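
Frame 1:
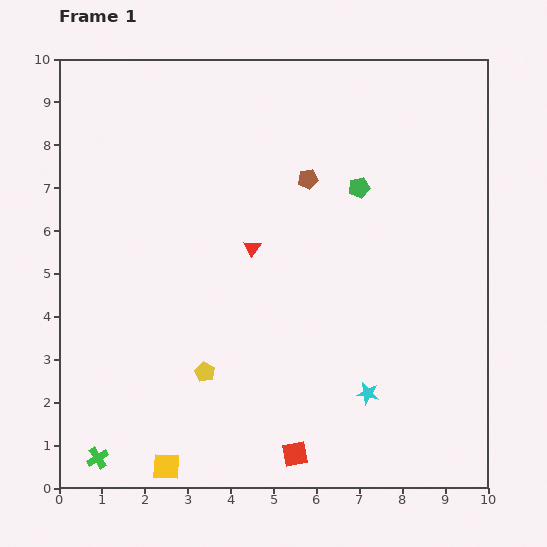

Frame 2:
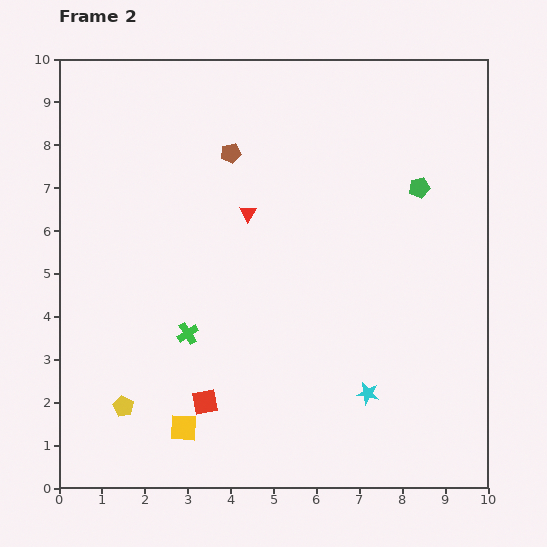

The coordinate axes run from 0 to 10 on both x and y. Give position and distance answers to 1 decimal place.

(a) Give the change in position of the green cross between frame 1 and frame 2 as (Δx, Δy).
(2.1, 2.9)

The green cross was at (0.9, 0.7) in frame 1 and (3.0, 3.6) in frame 2.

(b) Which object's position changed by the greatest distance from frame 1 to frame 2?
the green cross

(moved 3.6; next 2.4)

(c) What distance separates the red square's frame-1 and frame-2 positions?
2.4

The red square moved from (5.5, 0.8) to (3.4, 2.0), a distance of √(2.1² + 1.2²) ≈ 2.4.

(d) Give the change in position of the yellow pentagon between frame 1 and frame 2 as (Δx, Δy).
(-1.9, -0.8)

The yellow pentagon was at (3.4, 2.7) in frame 1 and (1.5, 1.9) in frame 2.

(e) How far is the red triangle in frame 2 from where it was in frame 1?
0.8

The red triangle moved from (4.5, 5.6) to (4.4, 6.4), a distance of √(0.1² + 0.8²) ≈ 0.8.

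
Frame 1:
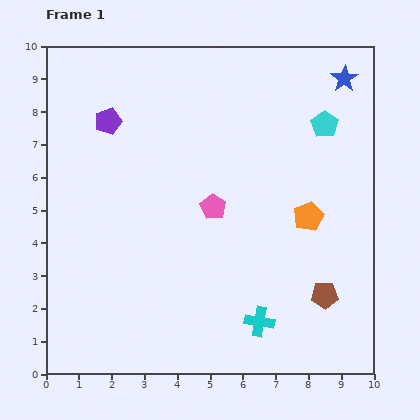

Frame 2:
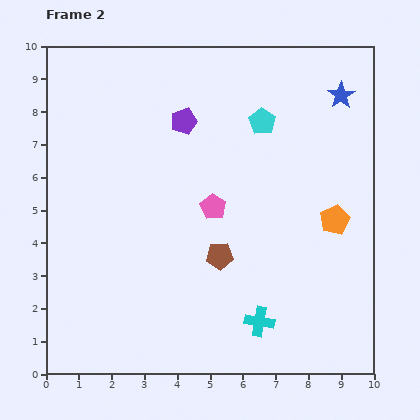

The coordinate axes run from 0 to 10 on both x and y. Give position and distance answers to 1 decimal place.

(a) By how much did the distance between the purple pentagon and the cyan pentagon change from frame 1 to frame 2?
-4.2

Distance in frame 1: 6.6. Distance in frame 2: 2.4.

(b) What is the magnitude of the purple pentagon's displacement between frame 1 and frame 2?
2.3

The purple pentagon moved from (1.9, 7.7) to (4.2, 7.7), a distance of √(2.3² + 0.0²) ≈ 2.3.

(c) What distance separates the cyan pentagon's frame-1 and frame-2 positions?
1.9

The cyan pentagon moved from (8.5, 7.6) to (6.6, 7.7), a distance of √(1.9² + 0.1²) ≈ 1.9.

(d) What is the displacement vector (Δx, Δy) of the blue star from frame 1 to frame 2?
(-0.1, -0.5)

The blue star was at (9.1, 9.0) in frame 1 and (9.0, 8.5) in frame 2.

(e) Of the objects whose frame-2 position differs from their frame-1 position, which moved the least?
the blue star

(moved 0.5)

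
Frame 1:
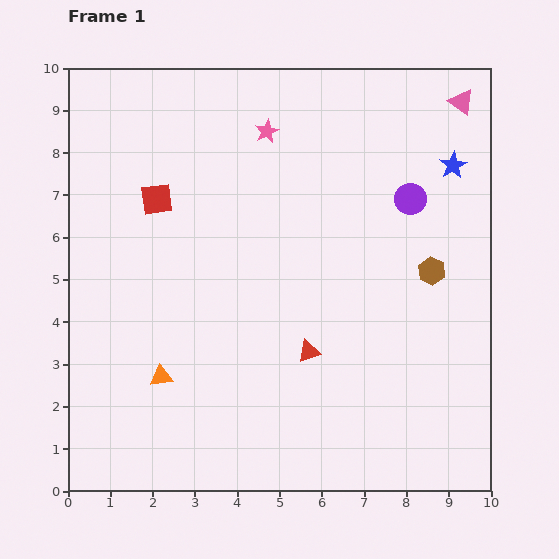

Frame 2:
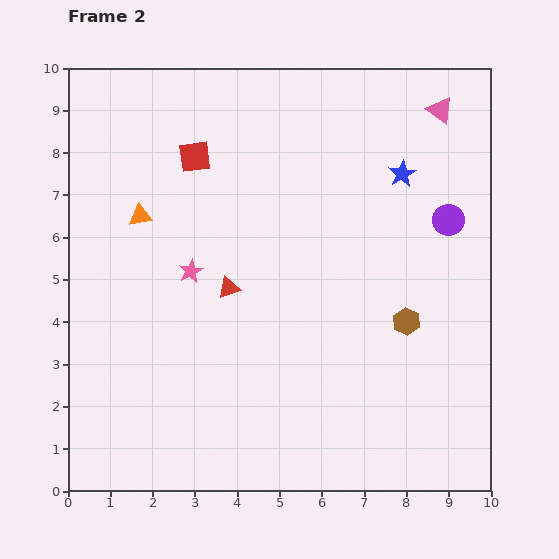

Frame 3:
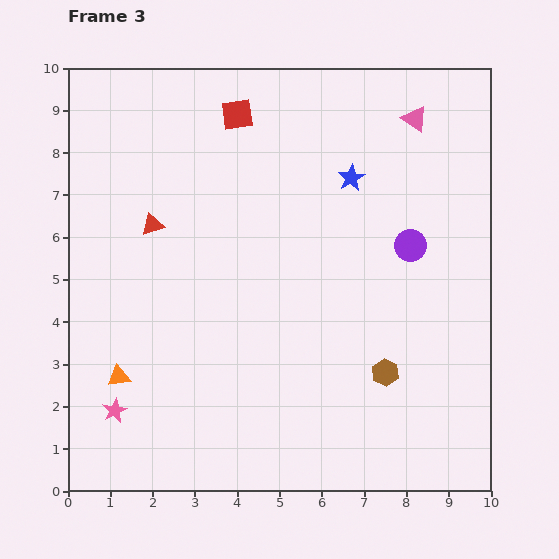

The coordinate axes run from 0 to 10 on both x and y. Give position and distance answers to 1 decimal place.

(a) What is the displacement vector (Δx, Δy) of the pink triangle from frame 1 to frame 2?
(-0.5, -0.2)

The pink triangle was at (9.3, 9.2) in frame 1 and (8.8, 9.0) in frame 2.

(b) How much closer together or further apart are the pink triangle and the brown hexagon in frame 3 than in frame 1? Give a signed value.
+1.9

Distance in frame 1: 4.1. Distance in frame 3: 6.0.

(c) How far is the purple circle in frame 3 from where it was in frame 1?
1.1

The purple circle moved from (8.1, 6.9) to (8.1, 5.8), a distance of √(0.0² + 1.1²) ≈ 1.1.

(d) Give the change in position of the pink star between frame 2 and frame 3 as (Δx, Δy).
(-1.8, -3.3)

The pink star was at (2.9, 5.2) in frame 2 and (1.1, 1.9) in frame 3.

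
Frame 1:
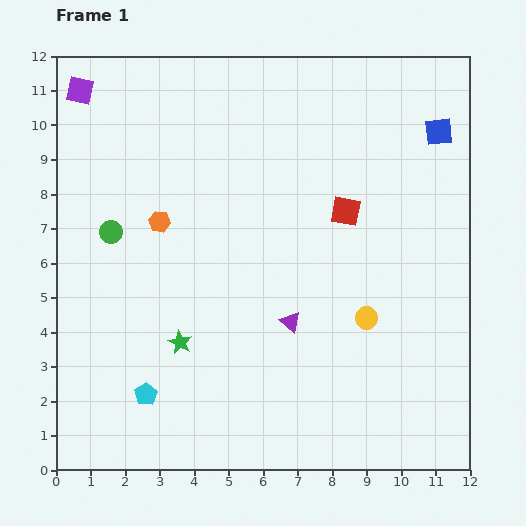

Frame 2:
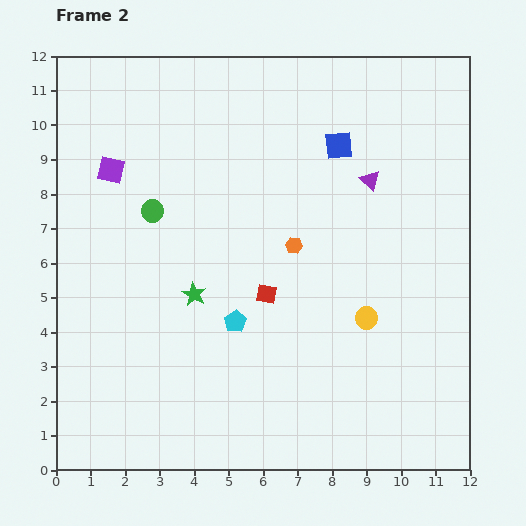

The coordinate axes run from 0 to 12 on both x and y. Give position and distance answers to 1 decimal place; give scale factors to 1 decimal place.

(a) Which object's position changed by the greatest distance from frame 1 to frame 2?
the purple triangle

(moved 4.7; next 4.0)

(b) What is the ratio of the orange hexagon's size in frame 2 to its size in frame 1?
0.8×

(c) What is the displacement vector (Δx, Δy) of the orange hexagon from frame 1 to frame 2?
(3.9, -0.7)

The orange hexagon was at (3.0, 7.2) in frame 1 and (6.9, 6.5) in frame 2.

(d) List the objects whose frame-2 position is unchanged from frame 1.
the yellow circle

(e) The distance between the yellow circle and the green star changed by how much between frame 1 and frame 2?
-0.4

Distance in frame 1: 5.4. Distance in frame 2: 5.0.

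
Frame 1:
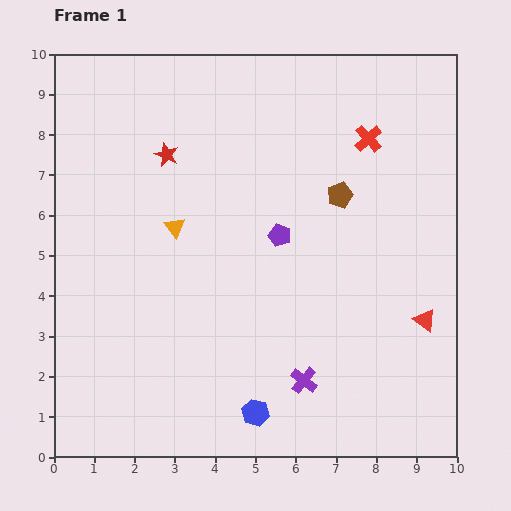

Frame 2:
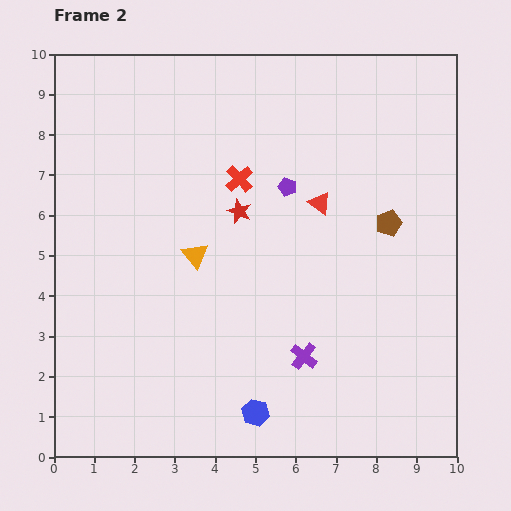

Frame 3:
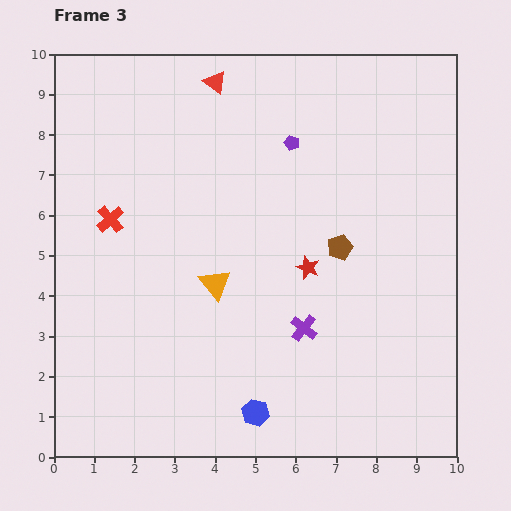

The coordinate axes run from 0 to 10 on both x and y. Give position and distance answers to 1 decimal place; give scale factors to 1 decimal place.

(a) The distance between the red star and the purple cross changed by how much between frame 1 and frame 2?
-2.7

Distance in frame 1: 6.6. Distance in frame 2: 3.9.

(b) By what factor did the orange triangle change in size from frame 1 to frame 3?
1.5×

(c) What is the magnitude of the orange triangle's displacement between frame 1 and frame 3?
1.7

The orange triangle moved from (3.0, 5.7) to (4.0, 4.3), a distance of √(1.0² + 1.4²) ≈ 1.7.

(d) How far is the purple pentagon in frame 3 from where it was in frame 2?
1.1

The purple pentagon moved from (5.8, 6.7) to (5.9, 7.8), a distance of √(0.1² + 1.1²) ≈ 1.1.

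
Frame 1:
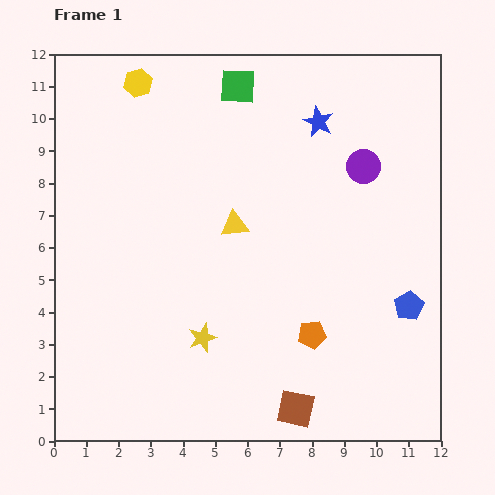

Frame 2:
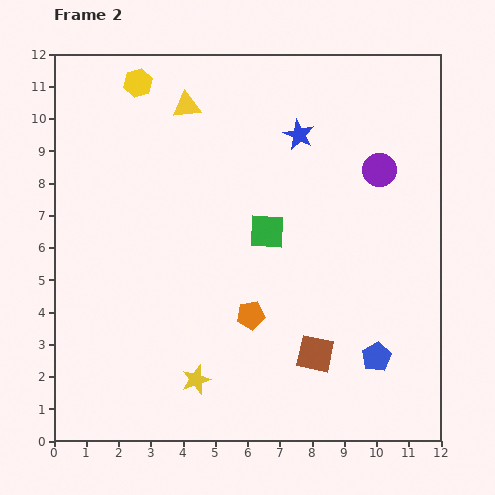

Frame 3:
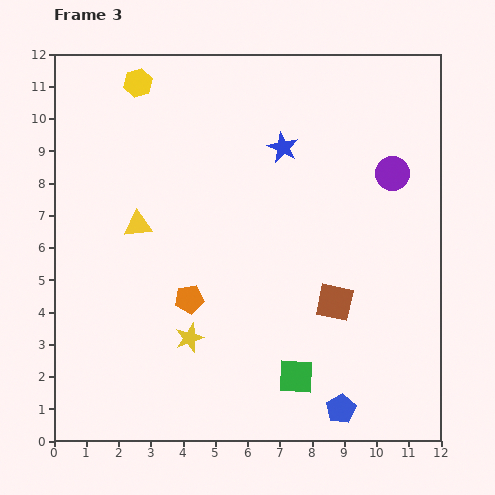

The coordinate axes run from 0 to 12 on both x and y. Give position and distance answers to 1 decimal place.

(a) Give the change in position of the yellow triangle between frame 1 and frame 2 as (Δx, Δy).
(-1.5, 3.7)

The yellow triangle was at (5.6, 6.7) in frame 1 and (4.1, 10.4) in frame 2.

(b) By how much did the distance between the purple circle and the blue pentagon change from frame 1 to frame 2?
+1.3

Distance in frame 1: 4.5. Distance in frame 2: 5.8.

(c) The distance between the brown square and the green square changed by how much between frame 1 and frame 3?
-7.6

Distance in frame 1: 10.2. Distance in frame 3: 2.6.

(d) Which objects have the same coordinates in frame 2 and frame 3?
the yellow hexagon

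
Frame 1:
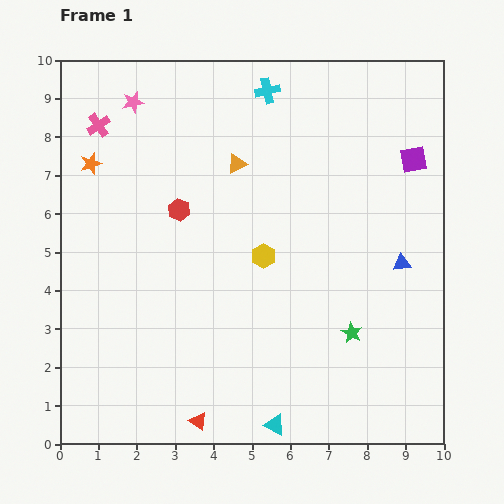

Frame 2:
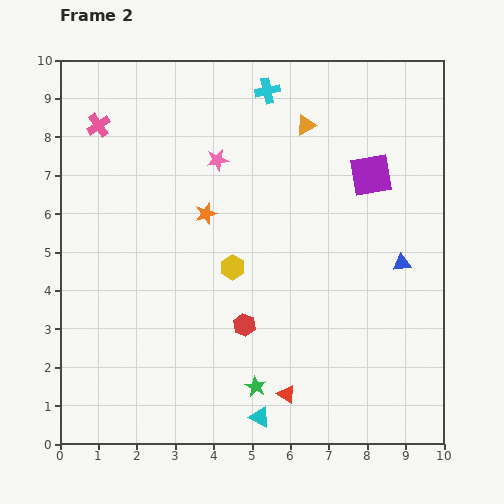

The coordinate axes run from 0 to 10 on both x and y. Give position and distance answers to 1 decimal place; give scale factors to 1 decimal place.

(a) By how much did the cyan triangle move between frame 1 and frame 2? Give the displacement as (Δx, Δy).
(-0.4, 0.2)

The cyan triangle was at (5.6, 0.5) in frame 1 and (5.2, 0.7) in frame 2.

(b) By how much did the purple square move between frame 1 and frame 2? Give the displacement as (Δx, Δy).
(-1.1, -0.4)

The purple square was at (9.2, 7.4) in frame 1 and (8.1, 7.0) in frame 2.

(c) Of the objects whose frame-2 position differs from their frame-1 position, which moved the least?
the cyan triangle

(moved 0.4)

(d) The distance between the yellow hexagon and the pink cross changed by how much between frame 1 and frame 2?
-0.4

Distance in frame 1: 5.5. Distance in frame 2: 5.1.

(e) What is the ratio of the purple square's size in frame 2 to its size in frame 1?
1.6×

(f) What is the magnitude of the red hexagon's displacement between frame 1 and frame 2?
3.4

The red hexagon moved from (3.1, 6.1) to (4.8, 3.1), a distance of √(1.7² + 3.0²) ≈ 3.4.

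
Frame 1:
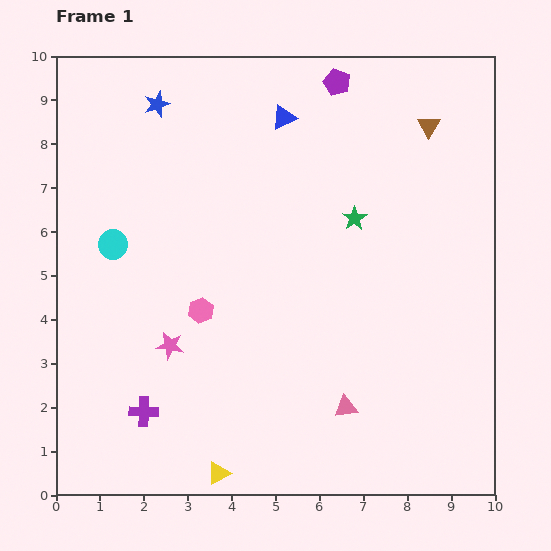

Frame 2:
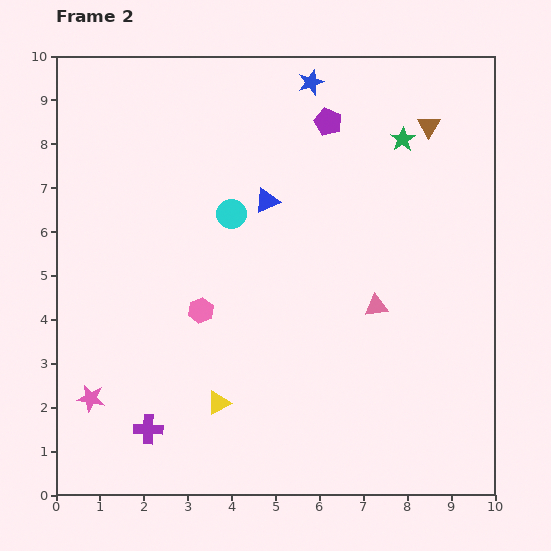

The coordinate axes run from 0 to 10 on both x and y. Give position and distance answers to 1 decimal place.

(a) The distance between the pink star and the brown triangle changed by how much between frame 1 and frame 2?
+2.2

Distance in frame 1: 7.7. Distance in frame 2: 9.9.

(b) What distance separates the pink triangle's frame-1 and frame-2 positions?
2.4

The pink triangle moved from (6.6, 2.0) to (7.3, 4.3), a distance of √(0.7² + 2.3²) ≈ 2.4.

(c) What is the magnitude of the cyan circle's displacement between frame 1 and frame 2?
2.8

The cyan circle moved from (1.3, 5.7) to (4.0, 6.4), a distance of √(2.7² + 0.7²) ≈ 2.8.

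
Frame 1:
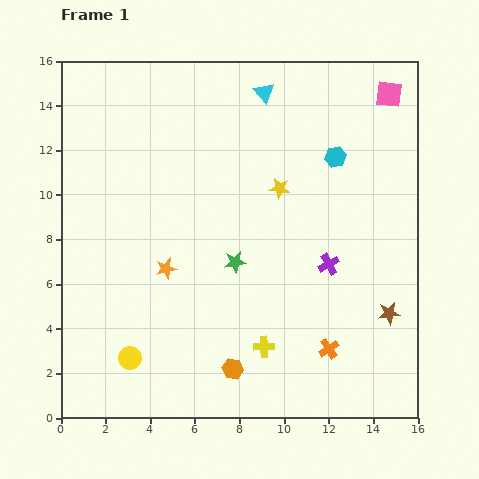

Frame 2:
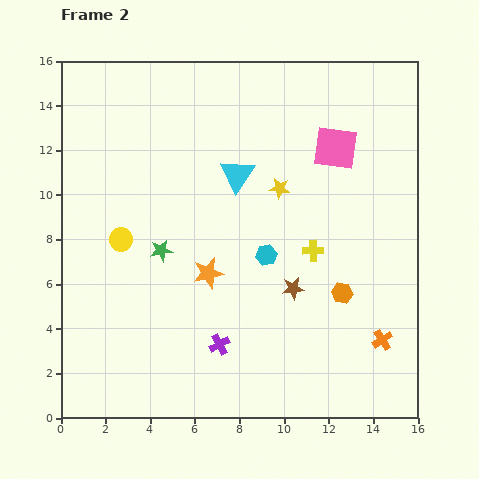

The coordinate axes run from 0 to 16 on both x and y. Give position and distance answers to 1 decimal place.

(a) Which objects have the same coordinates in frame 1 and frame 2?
the yellow star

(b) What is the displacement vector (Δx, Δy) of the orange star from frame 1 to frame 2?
(1.9, -0.2)

The orange star was at (4.7, 6.7) in frame 1 and (6.6, 6.5) in frame 2.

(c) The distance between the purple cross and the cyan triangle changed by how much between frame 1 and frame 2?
-0.6

Distance in frame 1: 8.2. Distance in frame 2: 7.6.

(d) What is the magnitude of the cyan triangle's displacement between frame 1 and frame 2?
3.9

The cyan triangle moved from (9.1, 14.6) to (7.9, 10.9), a distance of √(1.2² + 3.7²) ≈ 3.9.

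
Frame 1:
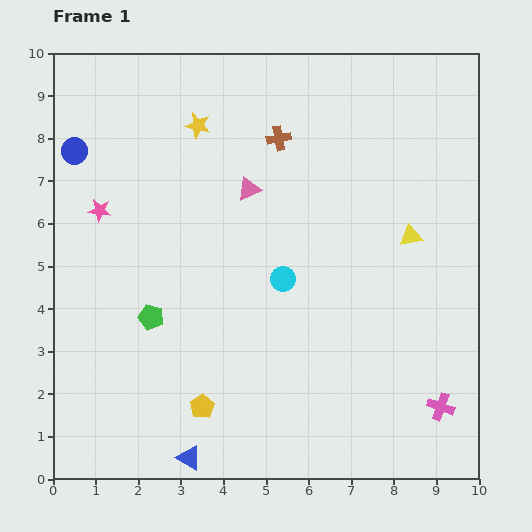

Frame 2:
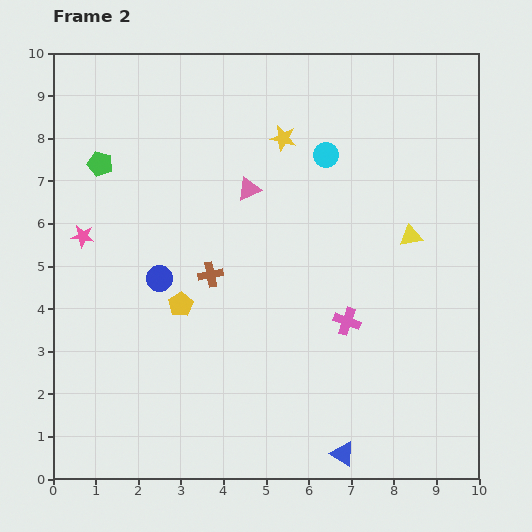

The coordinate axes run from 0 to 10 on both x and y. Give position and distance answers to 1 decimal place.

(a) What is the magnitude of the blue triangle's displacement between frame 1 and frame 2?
3.6

The blue triangle moved from (3.2, 0.5) to (6.8, 0.6), a distance of √(3.6² + 0.1²) ≈ 3.6.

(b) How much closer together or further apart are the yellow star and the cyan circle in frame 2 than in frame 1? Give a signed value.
-3.0

Distance in frame 1: 4.1. Distance in frame 2: 1.1.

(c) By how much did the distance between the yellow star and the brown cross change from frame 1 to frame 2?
+1.7

Distance in frame 1: 1.9. Distance in frame 2: 3.6.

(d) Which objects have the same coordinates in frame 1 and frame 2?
the yellow triangle, the pink triangle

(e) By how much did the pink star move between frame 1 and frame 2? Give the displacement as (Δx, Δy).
(-0.4, -0.6)

The pink star was at (1.1, 6.3) in frame 1 and (0.7, 5.7) in frame 2.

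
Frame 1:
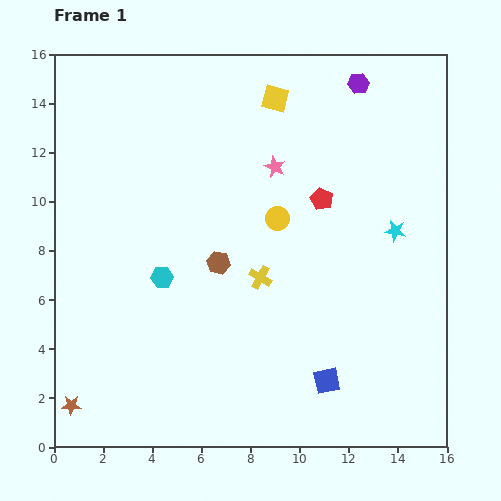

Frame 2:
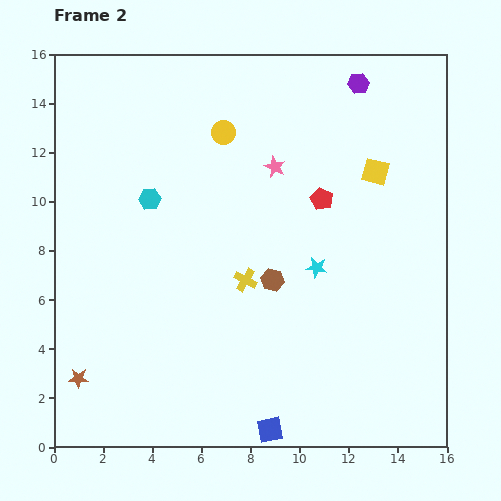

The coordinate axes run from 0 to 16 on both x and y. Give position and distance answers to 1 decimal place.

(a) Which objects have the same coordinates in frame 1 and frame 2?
the pink star, the red pentagon, the purple hexagon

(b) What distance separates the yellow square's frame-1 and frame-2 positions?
5.1

The yellow square moved from (9.0, 14.2) to (13.1, 11.2), a distance of √(4.1² + 3.0²) ≈ 5.1.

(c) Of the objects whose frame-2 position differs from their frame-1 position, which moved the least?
the yellow cross

(moved 0.6)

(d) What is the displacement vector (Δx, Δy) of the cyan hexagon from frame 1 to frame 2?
(-0.5, 3.2)

The cyan hexagon was at (4.4, 6.9) in frame 1 and (3.9, 10.1) in frame 2.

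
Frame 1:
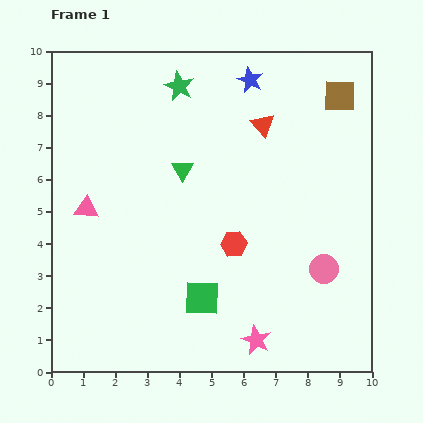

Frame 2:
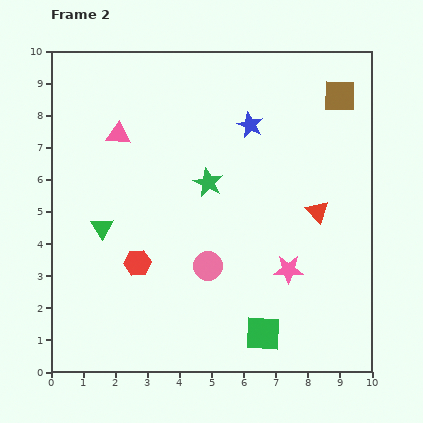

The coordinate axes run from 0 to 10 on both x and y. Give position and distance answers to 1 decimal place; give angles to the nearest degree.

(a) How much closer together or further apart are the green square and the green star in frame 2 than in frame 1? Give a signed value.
-1.6

Distance in frame 1: 6.6. Distance in frame 2: 5.0.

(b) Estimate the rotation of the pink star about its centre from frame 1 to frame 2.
25° counter-clockwise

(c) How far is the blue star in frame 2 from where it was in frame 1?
1.4

The blue star moved from (6.2, 9.1) to (6.2, 7.7), a distance of √(0.0² + 1.4²) ≈ 1.4.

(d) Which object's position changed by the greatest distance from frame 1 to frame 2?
the pink circle

(moved 3.6; next 3.2)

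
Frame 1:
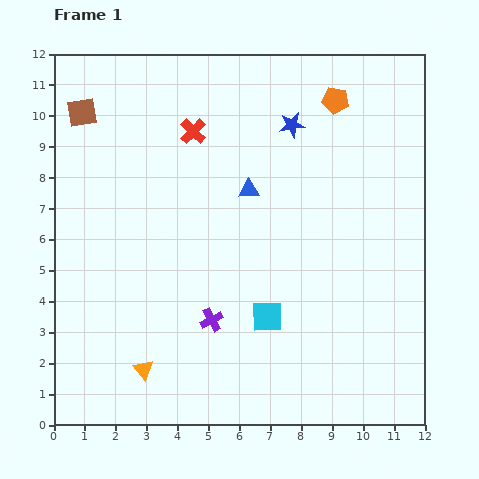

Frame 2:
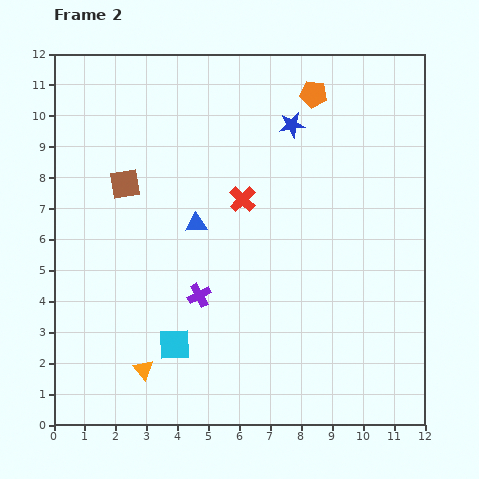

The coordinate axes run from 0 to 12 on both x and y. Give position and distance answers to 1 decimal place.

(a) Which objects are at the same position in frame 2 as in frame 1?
the orange triangle, the blue star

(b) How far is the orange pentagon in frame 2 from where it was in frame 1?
0.7

The orange pentagon moved from (9.1, 10.5) to (8.4, 10.7), a distance of √(0.7² + 0.2²) ≈ 0.7.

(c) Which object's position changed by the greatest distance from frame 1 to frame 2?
the cyan square

(moved 3.1; next 2.7)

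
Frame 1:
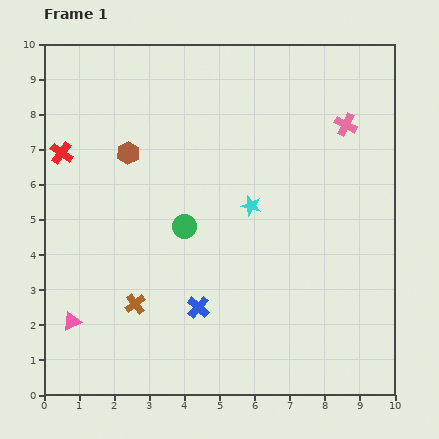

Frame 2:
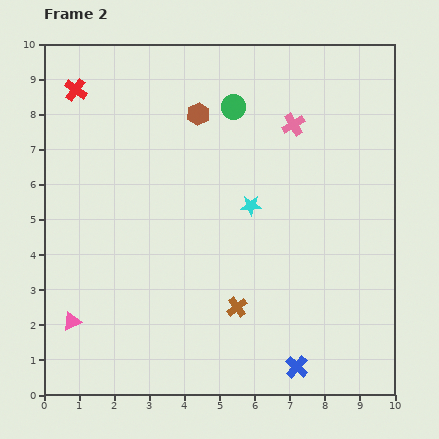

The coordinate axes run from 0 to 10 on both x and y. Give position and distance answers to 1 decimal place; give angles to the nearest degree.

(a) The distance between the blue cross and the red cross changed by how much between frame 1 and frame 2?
+4.2

Distance in frame 1: 5.9. Distance in frame 2: 10.1.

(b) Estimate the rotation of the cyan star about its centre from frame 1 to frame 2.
17° counter-clockwise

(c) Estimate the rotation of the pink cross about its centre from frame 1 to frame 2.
32° clockwise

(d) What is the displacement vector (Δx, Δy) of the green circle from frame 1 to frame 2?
(1.4, 3.4)

The green circle was at (4.0, 4.8) in frame 1 and (5.4, 8.2) in frame 2.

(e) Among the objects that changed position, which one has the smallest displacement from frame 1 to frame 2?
the pink cross

(moved 1.5)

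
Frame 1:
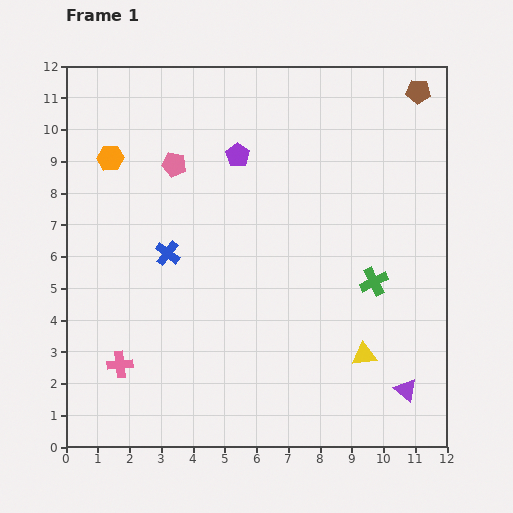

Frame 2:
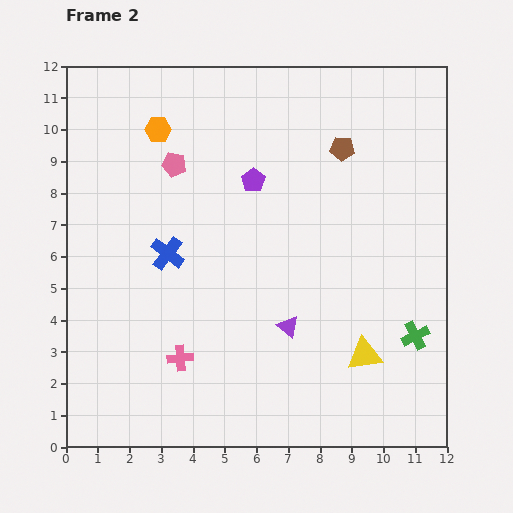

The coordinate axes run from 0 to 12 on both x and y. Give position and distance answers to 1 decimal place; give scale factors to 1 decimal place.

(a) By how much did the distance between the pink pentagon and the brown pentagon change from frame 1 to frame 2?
-2.7

Distance in frame 1: 8.0. Distance in frame 2: 5.3.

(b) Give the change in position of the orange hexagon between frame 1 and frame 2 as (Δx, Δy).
(1.5, 0.9)

The orange hexagon was at (1.4, 9.1) in frame 1 and (2.9, 10.0) in frame 2.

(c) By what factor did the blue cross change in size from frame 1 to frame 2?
1.4×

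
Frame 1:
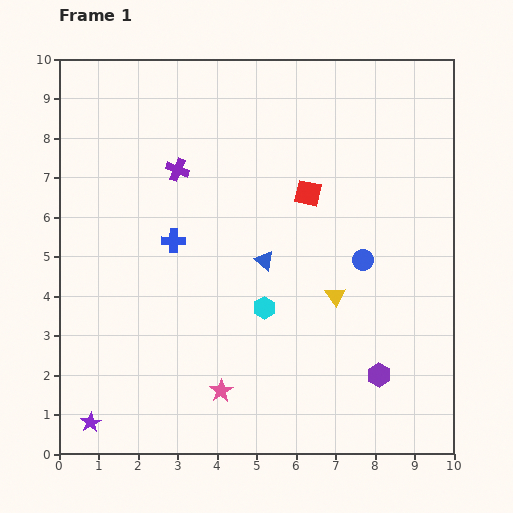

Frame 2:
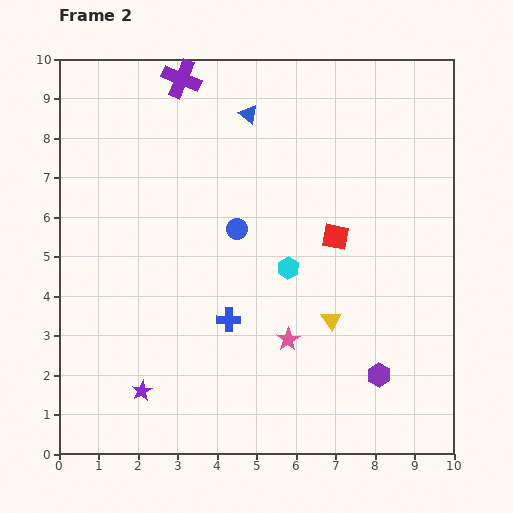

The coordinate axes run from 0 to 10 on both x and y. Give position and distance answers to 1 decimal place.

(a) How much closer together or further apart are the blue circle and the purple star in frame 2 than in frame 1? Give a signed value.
-3.2

Distance in frame 1: 8.0. Distance in frame 2: 4.8.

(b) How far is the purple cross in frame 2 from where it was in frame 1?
2.3

The purple cross moved from (3.0, 7.2) to (3.1, 9.5), a distance of √(0.1² + 2.3²) ≈ 2.3.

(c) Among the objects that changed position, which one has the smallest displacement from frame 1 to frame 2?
the yellow triangle

(moved 0.6)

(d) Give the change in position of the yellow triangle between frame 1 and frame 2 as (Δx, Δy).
(-0.1, -0.6)

The yellow triangle was at (7.0, 4.0) in frame 1 and (6.9, 3.4) in frame 2.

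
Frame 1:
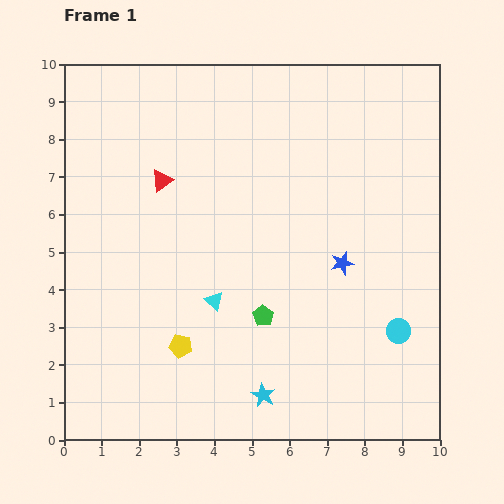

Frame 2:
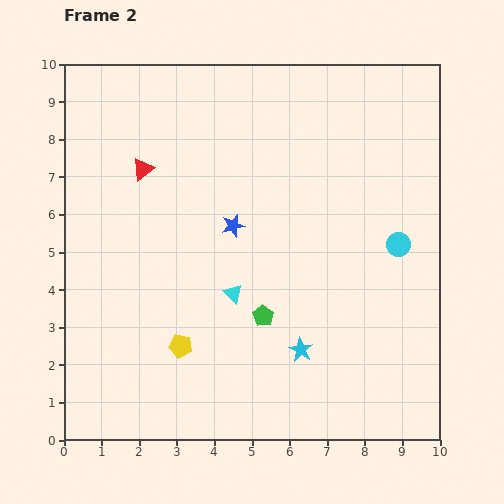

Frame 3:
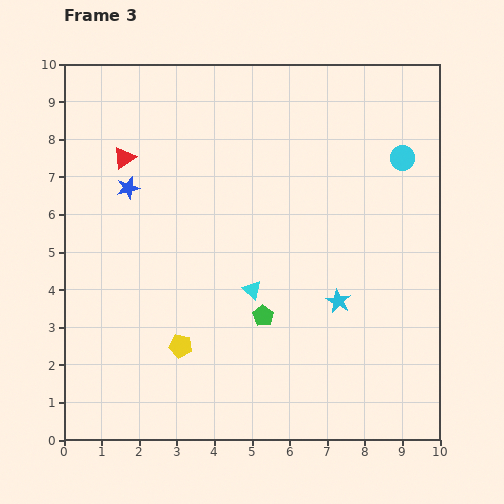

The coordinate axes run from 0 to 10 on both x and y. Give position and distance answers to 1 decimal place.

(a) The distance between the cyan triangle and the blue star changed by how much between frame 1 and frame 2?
-1.7

Distance in frame 1: 3.5. Distance in frame 2: 1.8.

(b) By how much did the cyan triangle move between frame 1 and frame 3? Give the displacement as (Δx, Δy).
(1.0, 0.3)

The cyan triangle was at (4.0, 3.7) in frame 1 and (5.0, 4.0) in frame 3.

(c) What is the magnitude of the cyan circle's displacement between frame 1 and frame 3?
4.6

The cyan circle moved from (8.9, 2.9) to (9.0, 7.5), a distance of √(0.1² + 4.6²) ≈ 4.6.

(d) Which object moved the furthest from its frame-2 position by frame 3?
the blue star

(moved 3.0; next 2.3)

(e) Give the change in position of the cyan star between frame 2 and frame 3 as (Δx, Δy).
(1.0, 1.3)

The cyan star was at (6.3, 2.4) in frame 2 and (7.3, 3.7) in frame 3.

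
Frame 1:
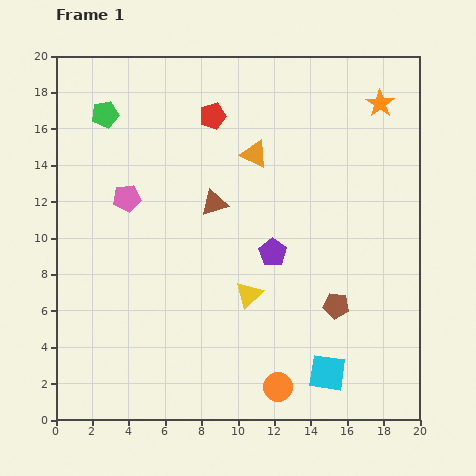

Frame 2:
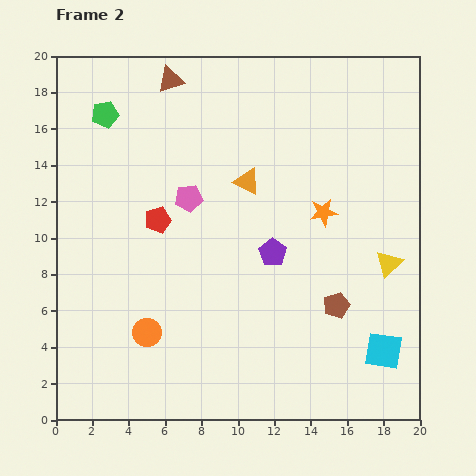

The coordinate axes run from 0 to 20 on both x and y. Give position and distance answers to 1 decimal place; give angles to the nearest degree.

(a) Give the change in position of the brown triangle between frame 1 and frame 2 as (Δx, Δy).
(-2.4, 6.8)

The brown triangle was at (8.7, 11.9) in frame 1 and (6.3, 18.7) in frame 2.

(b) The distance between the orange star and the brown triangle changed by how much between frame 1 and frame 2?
+0.5

Distance in frame 1: 10.6. Distance in frame 2: 11.1.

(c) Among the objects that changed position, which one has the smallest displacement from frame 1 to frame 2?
the orange triangle

(moved 1.6)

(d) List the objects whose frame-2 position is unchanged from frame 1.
the brown pentagon, the green pentagon, the purple pentagon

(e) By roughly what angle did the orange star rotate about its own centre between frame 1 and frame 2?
28° clockwise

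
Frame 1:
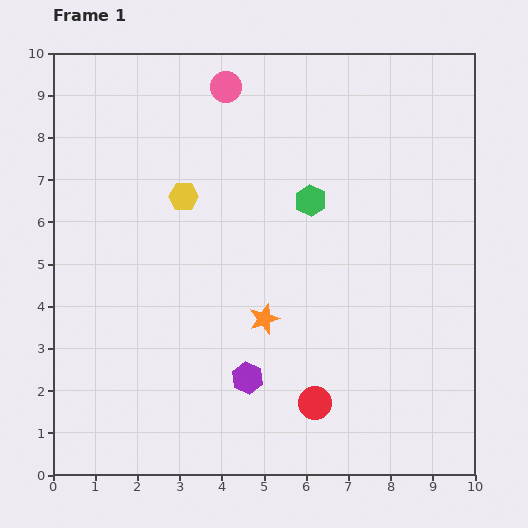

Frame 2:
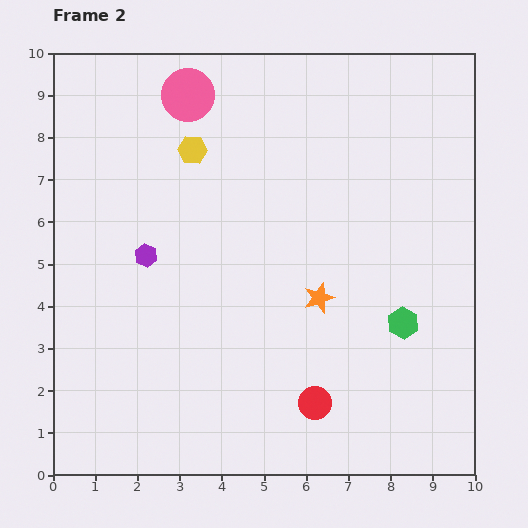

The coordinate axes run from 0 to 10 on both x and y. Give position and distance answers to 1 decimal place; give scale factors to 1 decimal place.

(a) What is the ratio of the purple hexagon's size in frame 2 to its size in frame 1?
0.7×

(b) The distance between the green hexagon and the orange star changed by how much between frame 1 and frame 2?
-0.9

Distance in frame 1: 3.0. Distance in frame 2: 2.1.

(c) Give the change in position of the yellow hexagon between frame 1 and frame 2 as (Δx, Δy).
(0.2, 1.1)

The yellow hexagon was at (3.1, 6.6) in frame 1 and (3.3, 7.7) in frame 2.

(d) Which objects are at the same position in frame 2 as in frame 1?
the red circle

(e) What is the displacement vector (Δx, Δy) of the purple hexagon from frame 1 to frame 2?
(-2.4, 2.9)

The purple hexagon was at (4.6, 2.3) in frame 1 and (2.2, 5.2) in frame 2.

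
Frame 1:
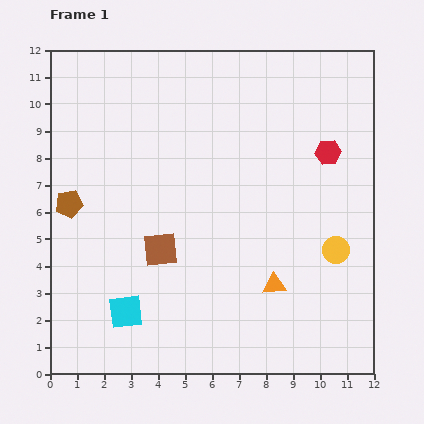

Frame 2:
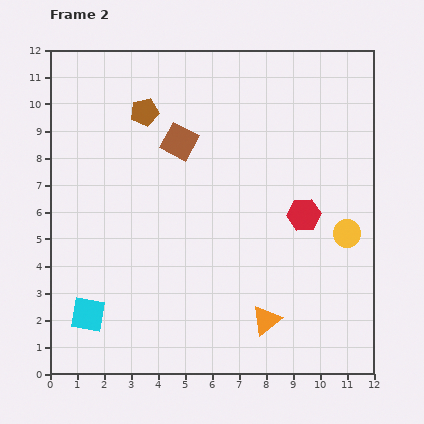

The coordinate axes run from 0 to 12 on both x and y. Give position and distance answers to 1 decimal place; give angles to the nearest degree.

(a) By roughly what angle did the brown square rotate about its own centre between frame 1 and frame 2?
34° clockwise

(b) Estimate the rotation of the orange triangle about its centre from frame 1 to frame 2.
34° counter-clockwise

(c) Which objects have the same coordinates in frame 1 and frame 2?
none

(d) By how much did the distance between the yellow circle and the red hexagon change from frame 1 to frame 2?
-1.9

Distance in frame 1: 3.6. Distance in frame 2: 1.7.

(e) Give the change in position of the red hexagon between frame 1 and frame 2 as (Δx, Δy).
(-0.9, -2.3)

The red hexagon was at (10.3, 8.2) in frame 1 and (9.4, 5.9) in frame 2.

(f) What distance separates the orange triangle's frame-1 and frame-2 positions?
1.3

The orange triangle moved from (8.3, 3.3) to (8.0, 2.0), a distance of √(0.3² + 1.3²) ≈ 1.3.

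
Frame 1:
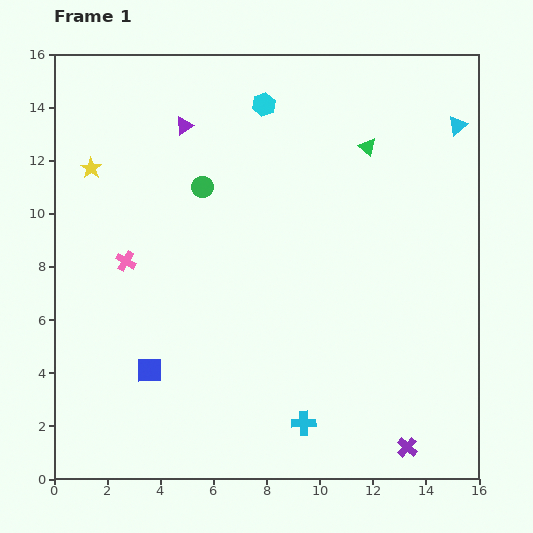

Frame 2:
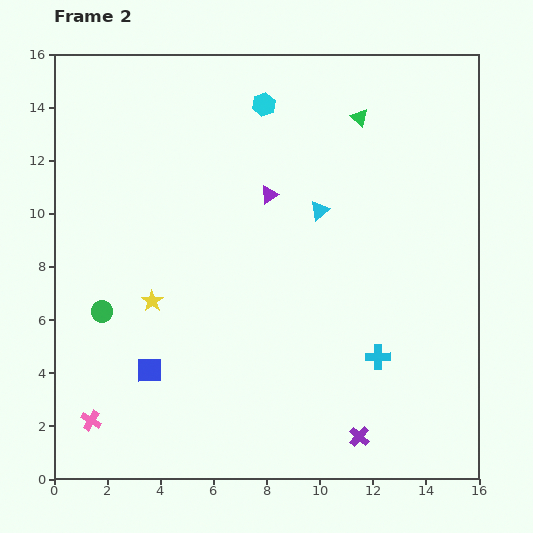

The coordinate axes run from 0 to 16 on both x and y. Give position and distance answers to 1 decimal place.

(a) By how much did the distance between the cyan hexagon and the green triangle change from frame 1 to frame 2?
-0.6

Distance in frame 1: 4.2. Distance in frame 2: 3.6.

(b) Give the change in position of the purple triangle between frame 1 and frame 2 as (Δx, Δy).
(3.2, -2.6)

The purple triangle was at (4.9, 13.3) in frame 1 and (8.1, 10.7) in frame 2.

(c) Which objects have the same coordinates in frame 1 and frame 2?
the blue square, the cyan hexagon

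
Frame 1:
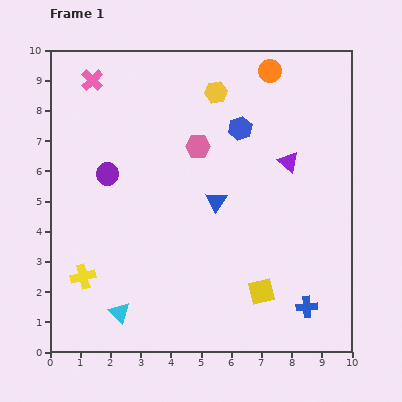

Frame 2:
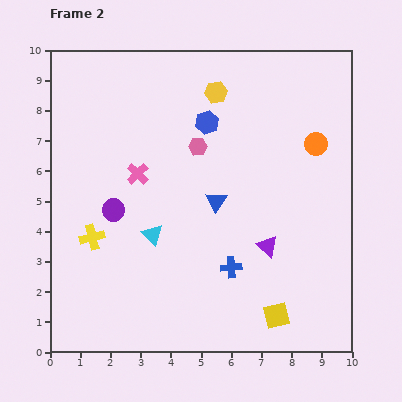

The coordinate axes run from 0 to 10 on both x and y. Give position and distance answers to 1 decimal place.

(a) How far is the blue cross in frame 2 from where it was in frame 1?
2.8

The blue cross moved from (8.5, 1.5) to (6.0, 2.8), a distance of √(2.5² + 1.3²) ≈ 2.8.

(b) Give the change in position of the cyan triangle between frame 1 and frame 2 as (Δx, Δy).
(1.1, 2.6)

The cyan triangle was at (2.3, 1.3) in frame 1 and (3.4, 3.9) in frame 2.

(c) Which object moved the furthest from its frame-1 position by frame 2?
the pink cross

(moved 3.4; next 2.9)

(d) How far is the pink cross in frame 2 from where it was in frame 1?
3.4

The pink cross moved from (1.4, 9.0) to (2.9, 5.9), a distance of √(1.5² + 3.1²) ≈ 3.4.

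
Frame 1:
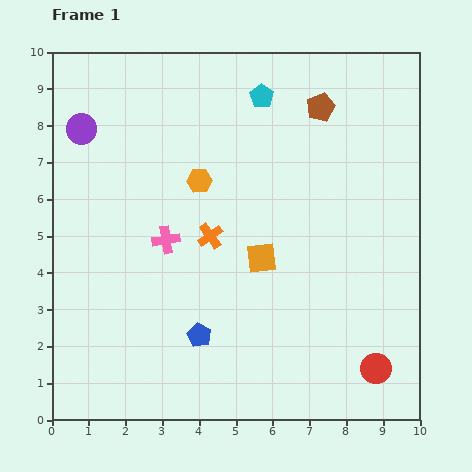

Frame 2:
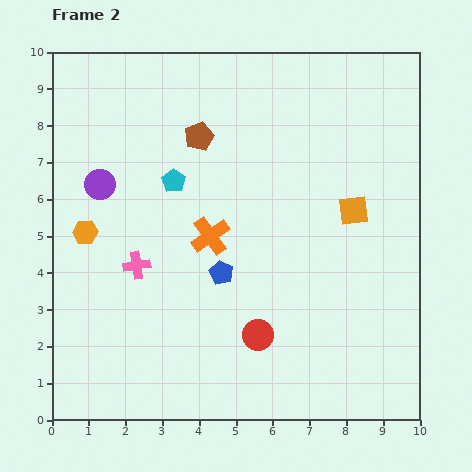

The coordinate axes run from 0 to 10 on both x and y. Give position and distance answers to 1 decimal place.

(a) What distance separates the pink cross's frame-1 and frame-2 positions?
1.1

The pink cross moved from (3.1, 4.9) to (2.3, 4.2), a distance of √(0.8² + 0.7²) ≈ 1.1.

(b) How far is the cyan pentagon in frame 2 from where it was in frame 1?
3.3

The cyan pentagon moved from (5.7, 8.8) to (3.3, 6.5), a distance of √(2.4² + 2.3²) ≈ 3.3.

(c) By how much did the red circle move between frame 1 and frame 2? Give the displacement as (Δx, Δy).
(-3.2, 0.9)

The red circle was at (8.8, 1.4) in frame 1 and (5.6, 2.3) in frame 2.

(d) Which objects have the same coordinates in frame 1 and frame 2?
the orange cross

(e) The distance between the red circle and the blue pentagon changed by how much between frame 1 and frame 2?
-2.9

Distance in frame 1: 4.9. Distance in frame 2: 2.0.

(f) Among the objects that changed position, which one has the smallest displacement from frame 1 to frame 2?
the pink cross

(moved 1.1)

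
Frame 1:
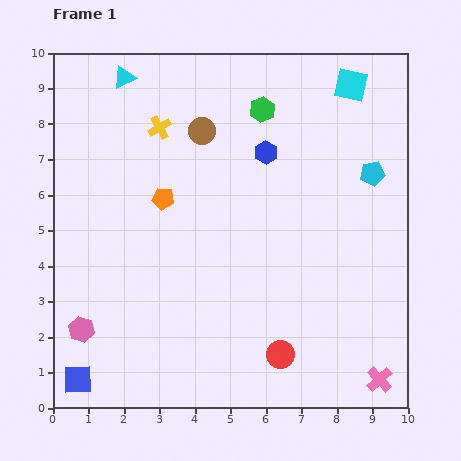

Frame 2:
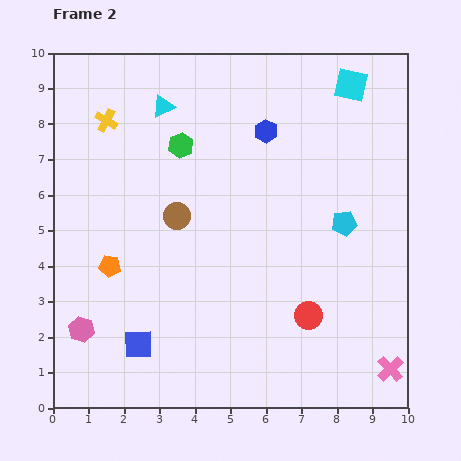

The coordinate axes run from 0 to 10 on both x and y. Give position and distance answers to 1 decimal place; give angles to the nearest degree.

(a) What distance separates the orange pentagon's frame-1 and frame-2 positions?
2.4

The orange pentagon moved from (3.1, 5.9) to (1.6, 4.0), a distance of √(1.5² + 1.9²) ≈ 2.4.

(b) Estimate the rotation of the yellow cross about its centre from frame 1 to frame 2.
32° counter-clockwise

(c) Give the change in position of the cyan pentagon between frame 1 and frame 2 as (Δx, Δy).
(-0.8, -1.4)

The cyan pentagon was at (9.0, 6.6) in frame 1 and (8.2, 5.2) in frame 2.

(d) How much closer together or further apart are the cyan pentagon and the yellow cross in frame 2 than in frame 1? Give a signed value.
+1.2

Distance in frame 1: 6.1. Distance in frame 2: 7.3.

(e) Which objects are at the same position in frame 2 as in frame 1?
the cyan square, the pink hexagon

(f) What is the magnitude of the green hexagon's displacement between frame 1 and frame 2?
2.5

The green hexagon moved from (5.9, 8.4) to (3.6, 7.4), a distance of √(2.3² + 1.0²) ≈ 2.5.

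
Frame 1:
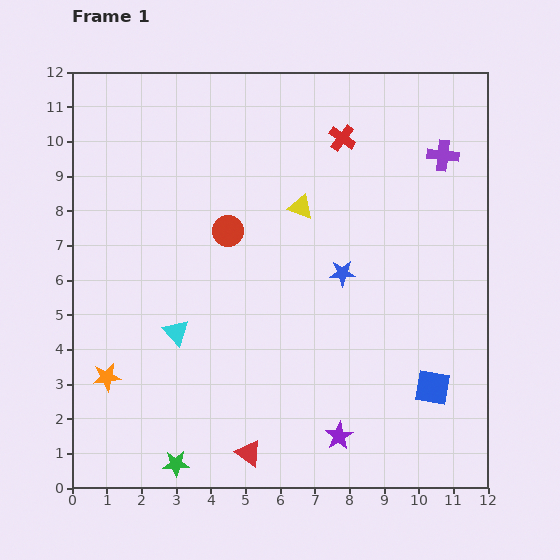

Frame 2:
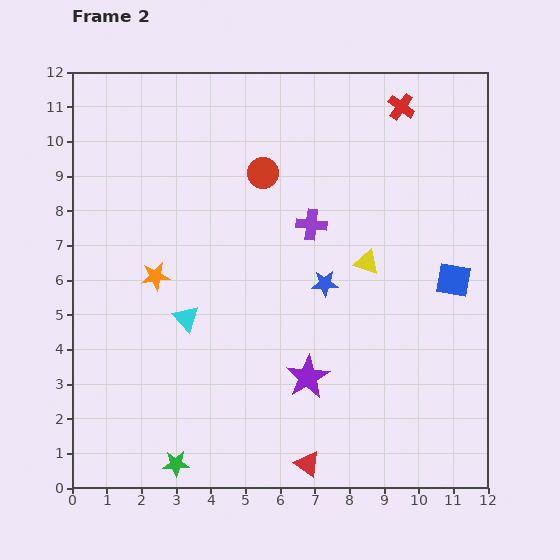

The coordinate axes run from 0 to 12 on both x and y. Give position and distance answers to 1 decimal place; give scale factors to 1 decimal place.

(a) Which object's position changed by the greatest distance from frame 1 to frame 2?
the purple cross

(moved 4.3; next 3.2)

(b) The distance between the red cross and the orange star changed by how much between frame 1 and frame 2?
-1.1

Distance in frame 1: 9.7. Distance in frame 2: 8.6.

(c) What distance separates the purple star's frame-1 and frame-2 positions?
1.9

The purple star moved from (7.7, 1.5) to (6.8, 3.2), a distance of √(0.9² + 1.7²) ≈ 1.9.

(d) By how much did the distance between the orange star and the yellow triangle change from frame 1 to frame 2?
-1.3

Distance in frame 1: 7.4. Distance in frame 2: 6.1.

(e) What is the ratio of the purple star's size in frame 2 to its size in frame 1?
1.6×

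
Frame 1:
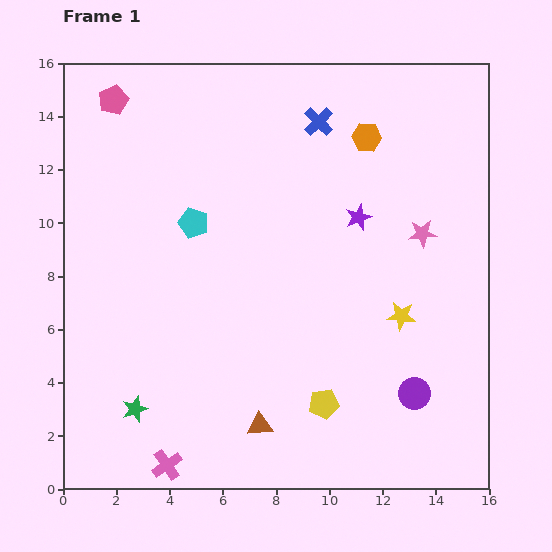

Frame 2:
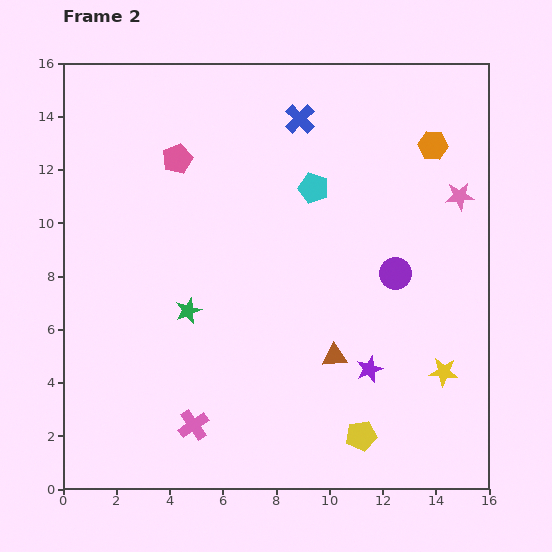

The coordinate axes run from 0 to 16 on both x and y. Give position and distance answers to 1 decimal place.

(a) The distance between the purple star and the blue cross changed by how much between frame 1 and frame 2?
+5.9

Distance in frame 1: 3.9. Distance in frame 2: 9.8.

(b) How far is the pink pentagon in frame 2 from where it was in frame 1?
3.3

The pink pentagon moved from (1.9, 14.6) to (4.3, 12.4), a distance of √(2.4² + 2.2²) ≈ 3.3.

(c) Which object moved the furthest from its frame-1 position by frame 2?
the purple star

(moved 5.7; next 4.7)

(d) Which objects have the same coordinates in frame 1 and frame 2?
none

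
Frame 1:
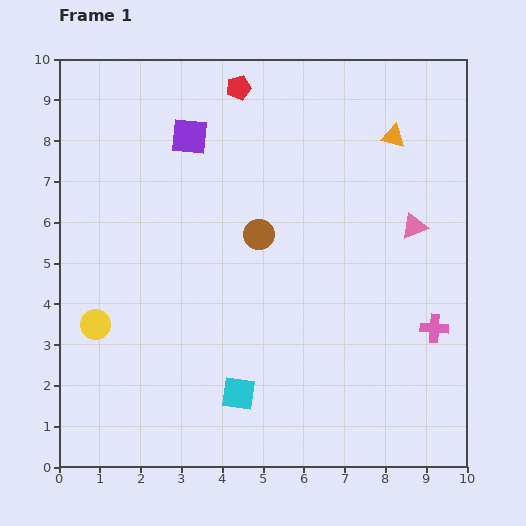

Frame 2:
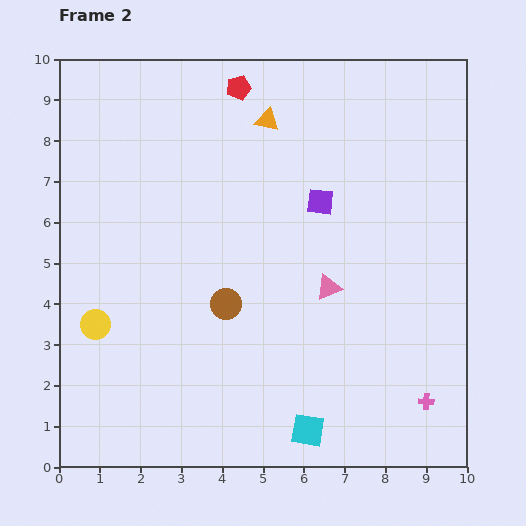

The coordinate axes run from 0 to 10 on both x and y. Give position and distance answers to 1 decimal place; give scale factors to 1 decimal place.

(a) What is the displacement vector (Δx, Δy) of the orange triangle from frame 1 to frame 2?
(-3.1, 0.4)

The orange triangle was at (8.2, 8.1) in frame 1 and (5.1, 8.5) in frame 2.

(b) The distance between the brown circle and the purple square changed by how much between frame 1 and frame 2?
+0.5

Distance in frame 1: 2.9. Distance in frame 2: 3.4.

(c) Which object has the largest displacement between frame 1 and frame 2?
the purple square

(moved 3.6; next 3.1)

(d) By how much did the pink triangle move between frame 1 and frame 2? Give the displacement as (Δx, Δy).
(-2.1, -1.5)

The pink triangle was at (8.7, 5.9) in frame 1 and (6.6, 4.4) in frame 2.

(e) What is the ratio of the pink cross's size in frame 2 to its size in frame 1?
0.6×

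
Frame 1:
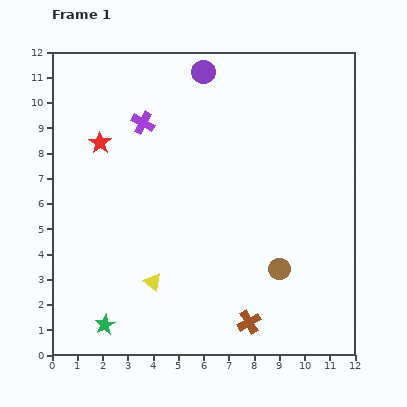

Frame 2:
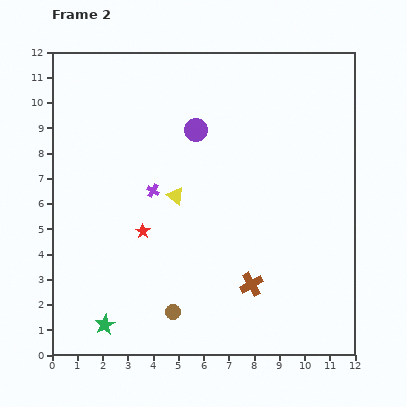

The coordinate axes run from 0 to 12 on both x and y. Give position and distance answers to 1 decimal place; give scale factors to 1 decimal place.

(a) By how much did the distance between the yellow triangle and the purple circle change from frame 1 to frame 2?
-5.8

Distance in frame 1: 8.5. Distance in frame 2: 2.7.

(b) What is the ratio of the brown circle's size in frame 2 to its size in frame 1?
0.7×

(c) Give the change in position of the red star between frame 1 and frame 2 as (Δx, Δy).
(1.7, -3.5)

The red star was at (1.9, 8.4) in frame 1 and (3.6, 4.9) in frame 2.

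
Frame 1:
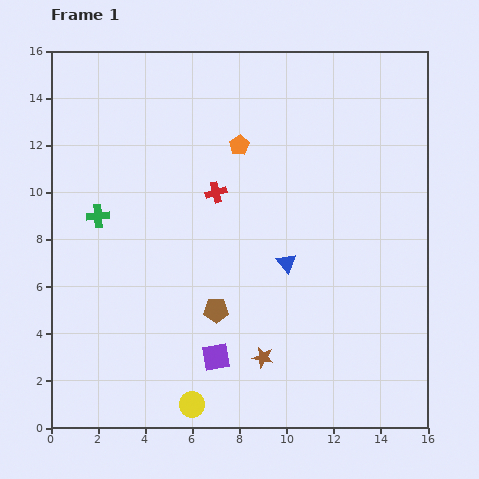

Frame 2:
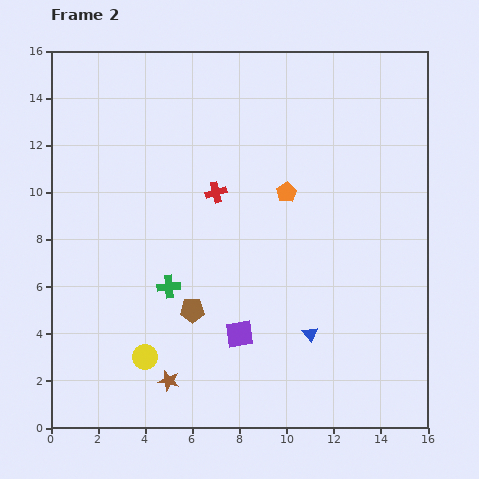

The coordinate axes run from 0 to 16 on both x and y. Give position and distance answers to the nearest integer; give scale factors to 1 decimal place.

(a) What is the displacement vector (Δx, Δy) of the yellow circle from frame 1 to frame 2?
(-2, 2)

The yellow circle was at (6, 1) in frame 1 and (4, 3) in frame 2.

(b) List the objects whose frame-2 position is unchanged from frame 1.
the red cross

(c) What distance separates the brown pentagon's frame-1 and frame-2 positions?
1

The brown pentagon moved from (7, 5) to (6, 5), a distance of √(1² + 0²) ≈ 1.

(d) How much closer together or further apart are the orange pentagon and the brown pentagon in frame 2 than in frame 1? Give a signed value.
-1

Distance in frame 1: 7. Distance in frame 2: 6.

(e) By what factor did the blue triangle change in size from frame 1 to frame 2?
0.8×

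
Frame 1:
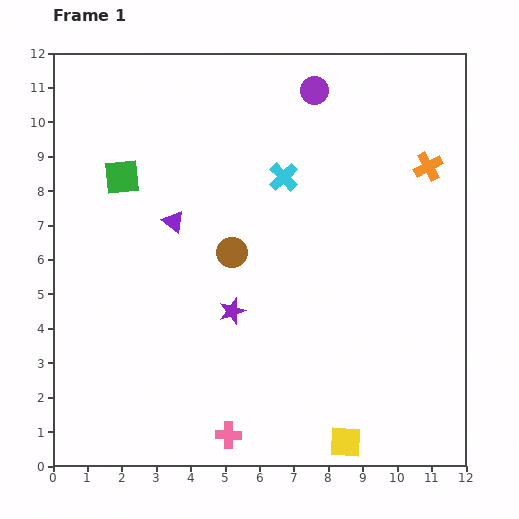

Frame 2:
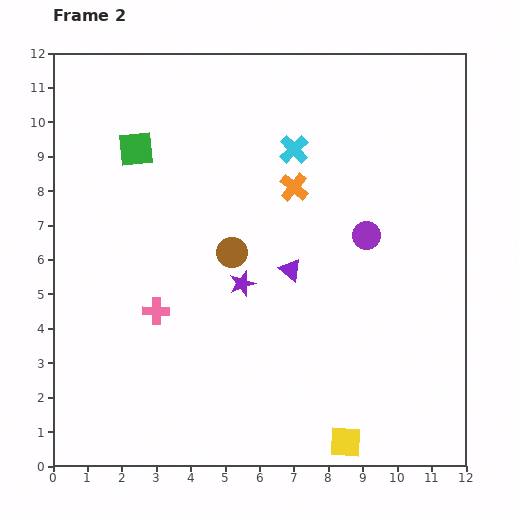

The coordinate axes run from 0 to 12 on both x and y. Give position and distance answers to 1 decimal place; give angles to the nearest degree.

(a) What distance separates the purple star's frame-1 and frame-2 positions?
0.9

The purple star moved from (5.2, 4.5) to (5.5, 5.3), a distance of √(0.3² + 0.8²) ≈ 0.9.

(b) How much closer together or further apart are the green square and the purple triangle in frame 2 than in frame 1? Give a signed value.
+3.7

Distance in frame 1: 2.0. Distance in frame 2: 5.7.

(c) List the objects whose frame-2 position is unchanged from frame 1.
the yellow square, the brown circle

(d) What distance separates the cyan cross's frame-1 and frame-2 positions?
0.9

The cyan cross moved from (6.7, 8.4) to (7.0, 9.2), a distance of √(0.3² + 0.8²) ≈ 0.9.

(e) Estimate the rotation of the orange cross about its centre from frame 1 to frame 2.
22° counter-clockwise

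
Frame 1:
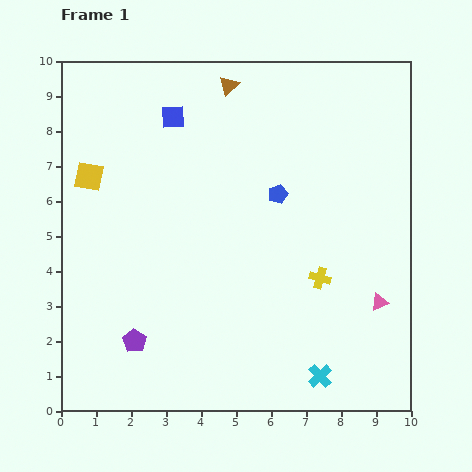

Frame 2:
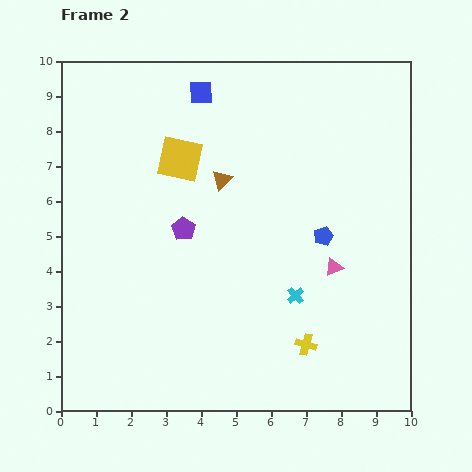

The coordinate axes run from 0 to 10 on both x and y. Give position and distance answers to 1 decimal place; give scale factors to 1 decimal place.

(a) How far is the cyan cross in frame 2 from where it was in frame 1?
2.4

The cyan cross moved from (7.4, 1.0) to (6.7, 3.3), a distance of √(0.7² + 2.3²) ≈ 2.4.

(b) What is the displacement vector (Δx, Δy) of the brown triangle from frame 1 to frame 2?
(-0.2, -2.7)

The brown triangle was at (4.8, 9.3) in frame 1 and (4.6, 6.6) in frame 2.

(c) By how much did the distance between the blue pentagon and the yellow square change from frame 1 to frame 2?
-0.7

Distance in frame 1: 5.4. Distance in frame 2: 4.7.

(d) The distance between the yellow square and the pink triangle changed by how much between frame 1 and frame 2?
-3.6

Distance in frame 1: 9.0. Distance in frame 2: 5.4.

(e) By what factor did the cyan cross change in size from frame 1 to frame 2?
0.7×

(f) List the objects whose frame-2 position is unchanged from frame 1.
none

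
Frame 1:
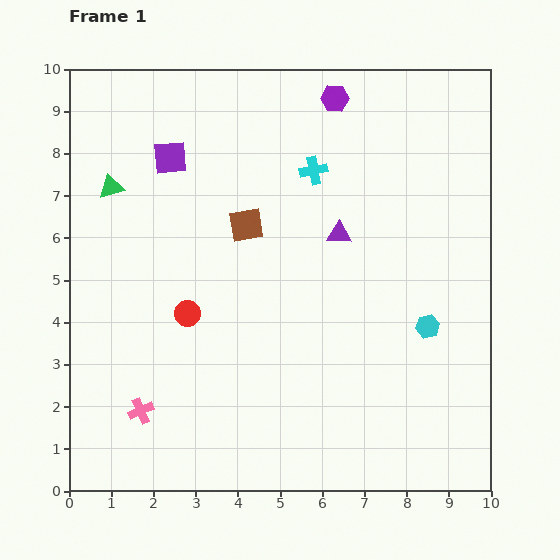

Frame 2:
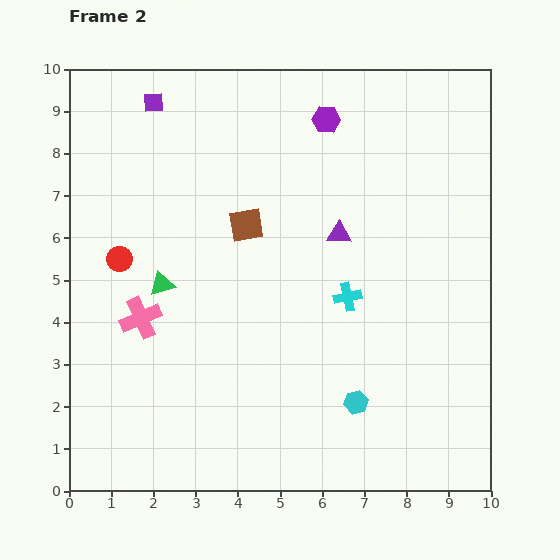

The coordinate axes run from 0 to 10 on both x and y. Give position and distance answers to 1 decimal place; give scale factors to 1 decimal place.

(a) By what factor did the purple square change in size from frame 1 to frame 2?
0.6×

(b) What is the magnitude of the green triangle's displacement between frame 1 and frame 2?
2.6

The green triangle moved from (1.0, 7.2) to (2.2, 4.9), a distance of √(1.2² + 2.3²) ≈ 2.6.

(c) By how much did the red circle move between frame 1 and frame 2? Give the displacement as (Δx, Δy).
(-1.6, 1.3)

The red circle was at (2.8, 4.2) in frame 1 and (1.2, 5.5) in frame 2.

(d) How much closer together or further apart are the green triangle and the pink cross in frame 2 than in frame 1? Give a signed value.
-4.4

Distance in frame 1: 5.3. Distance in frame 2: 0.9.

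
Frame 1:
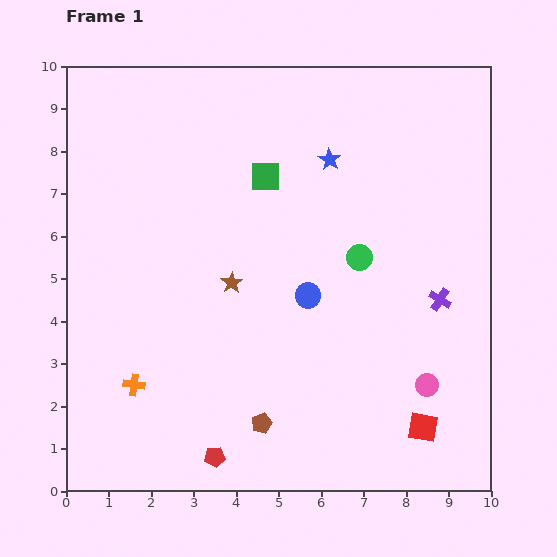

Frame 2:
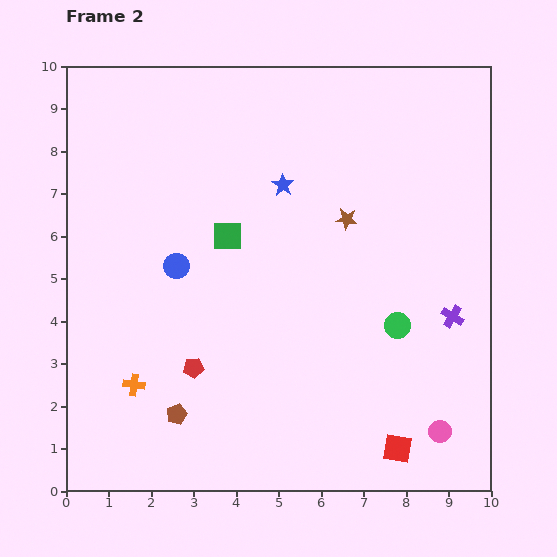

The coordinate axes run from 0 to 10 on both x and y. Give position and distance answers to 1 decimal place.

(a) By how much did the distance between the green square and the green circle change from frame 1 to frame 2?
+1.6

Distance in frame 1: 2.9. Distance in frame 2: 4.5.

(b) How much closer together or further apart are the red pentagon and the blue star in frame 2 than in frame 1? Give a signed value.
-2.7

Distance in frame 1: 7.5. Distance in frame 2: 4.8.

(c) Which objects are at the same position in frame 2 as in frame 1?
the orange cross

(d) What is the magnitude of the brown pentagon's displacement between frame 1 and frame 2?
2.0

The brown pentagon moved from (4.6, 1.6) to (2.6, 1.8), a distance of √(2.0² + 0.2²) ≈ 2.0.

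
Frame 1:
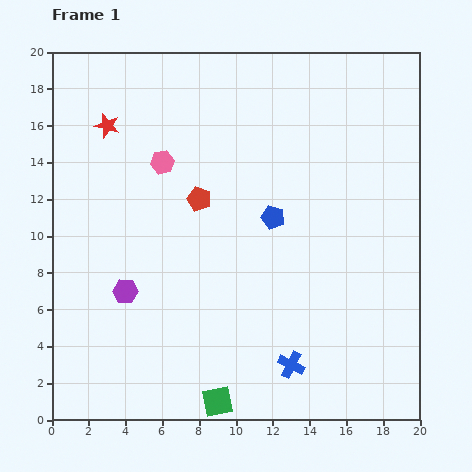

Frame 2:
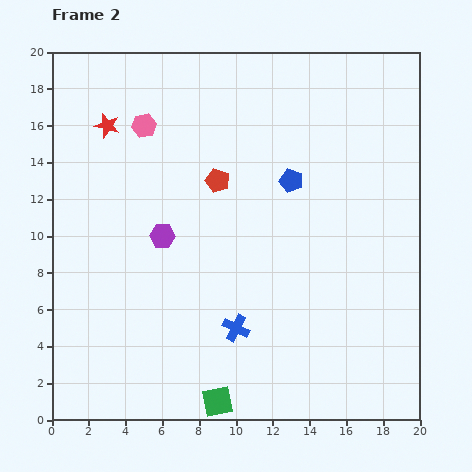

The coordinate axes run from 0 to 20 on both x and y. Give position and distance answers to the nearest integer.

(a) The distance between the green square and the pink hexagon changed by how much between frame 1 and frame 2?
+3

Distance in frame 1: 13. Distance in frame 2: 16.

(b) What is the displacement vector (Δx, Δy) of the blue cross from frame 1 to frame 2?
(-3, 2)

The blue cross was at (13, 3) in frame 1 and (10, 5) in frame 2.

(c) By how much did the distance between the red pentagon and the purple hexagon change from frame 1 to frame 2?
-2

Distance in frame 1: 6. Distance in frame 2: 4.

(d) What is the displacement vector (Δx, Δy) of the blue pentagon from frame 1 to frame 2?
(1, 2)

The blue pentagon was at (12, 11) in frame 1 and (13, 13) in frame 2.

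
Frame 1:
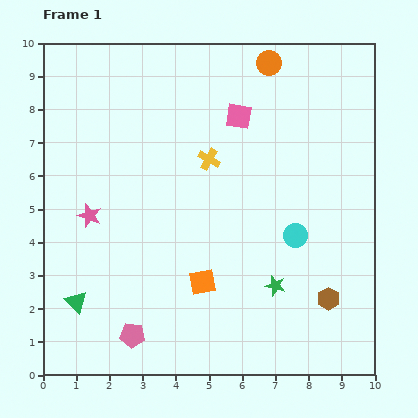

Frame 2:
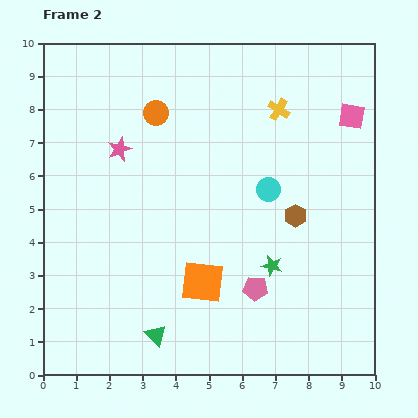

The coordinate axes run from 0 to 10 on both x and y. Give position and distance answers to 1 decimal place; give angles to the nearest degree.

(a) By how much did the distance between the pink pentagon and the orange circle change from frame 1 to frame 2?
-3.1

Distance in frame 1: 9.2. Distance in frame 2: 6.1.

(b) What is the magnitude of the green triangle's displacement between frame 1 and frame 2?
2.6

The green triangle moved from (1.0, 2.2) to (3.4, 1.2), a distance of √(2.4² + 1.0²) ≈ 2.6.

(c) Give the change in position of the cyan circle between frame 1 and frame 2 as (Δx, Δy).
(-0.8, 1.4)

The cyan circle was at (7.6, 4.2) in frame 1 and (6.8, 5.6) in frame 2.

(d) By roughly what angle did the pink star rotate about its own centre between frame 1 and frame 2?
30° clockwise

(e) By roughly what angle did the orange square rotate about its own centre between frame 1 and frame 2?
17° clockwise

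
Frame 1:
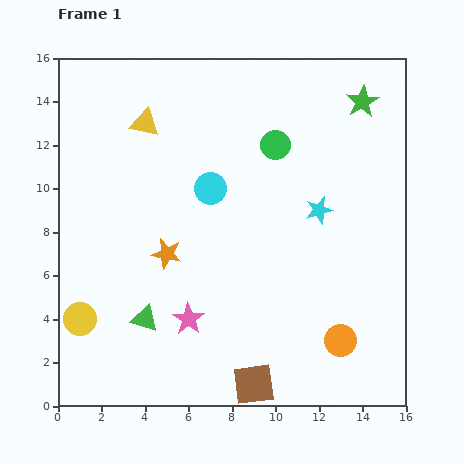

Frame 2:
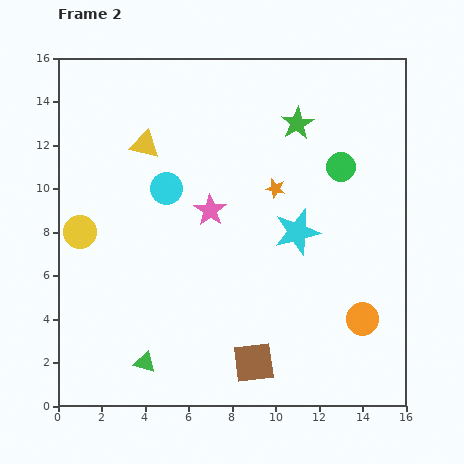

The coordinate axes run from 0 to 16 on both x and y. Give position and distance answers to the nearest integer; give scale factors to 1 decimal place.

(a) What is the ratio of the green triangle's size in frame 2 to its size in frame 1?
0.8×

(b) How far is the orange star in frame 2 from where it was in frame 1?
6

The orange star moved from (5, 7) to (10, 10), a distance of √(5² + 3²) ≈ 6.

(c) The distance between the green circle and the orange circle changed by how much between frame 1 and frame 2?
-2

Distance in frame 1: 9. Distance in frame 2: 7.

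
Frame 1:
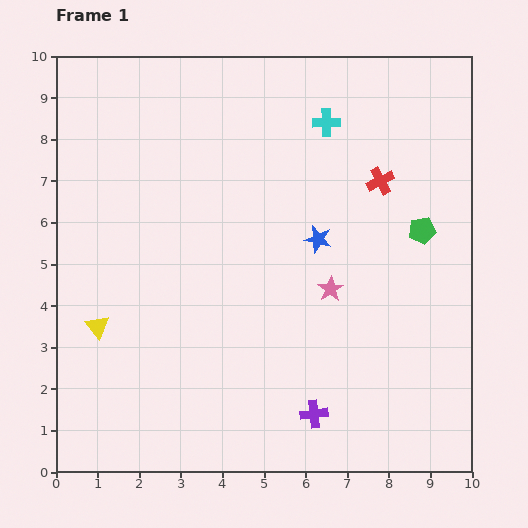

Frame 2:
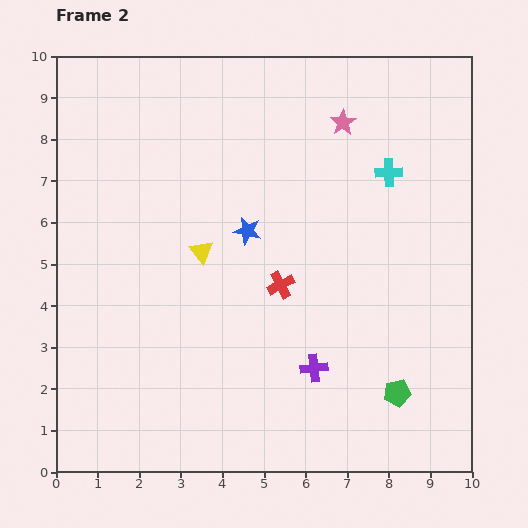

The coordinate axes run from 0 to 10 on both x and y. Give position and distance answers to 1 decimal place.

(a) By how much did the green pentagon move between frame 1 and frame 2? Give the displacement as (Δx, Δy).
(-0.6, -3.9)

The green pentagon was at (8.8, 5.8) in frame 1 and (8.2, 1.9) in frame 2.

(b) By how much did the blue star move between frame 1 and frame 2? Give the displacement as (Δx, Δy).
(-1.7, 0.2)

The blue star was at (6.3, 5.6) in frame 1 and (4.6, 5.8) in frame 2.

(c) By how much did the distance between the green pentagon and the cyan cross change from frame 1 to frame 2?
+1.8

Distance in frame 1: 3.5. Distance in frame 2: 5.3.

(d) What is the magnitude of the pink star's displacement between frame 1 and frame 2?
4.0

The pink star moved from (6.6, 4.4) to (6.9, 8.4), a distance of √(0.3² + 4.0²) ≈ 4.0.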